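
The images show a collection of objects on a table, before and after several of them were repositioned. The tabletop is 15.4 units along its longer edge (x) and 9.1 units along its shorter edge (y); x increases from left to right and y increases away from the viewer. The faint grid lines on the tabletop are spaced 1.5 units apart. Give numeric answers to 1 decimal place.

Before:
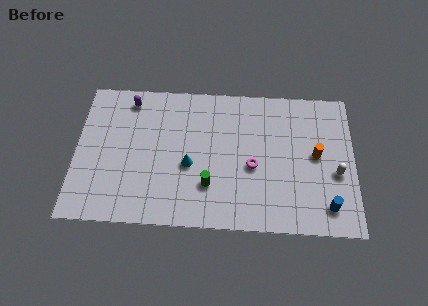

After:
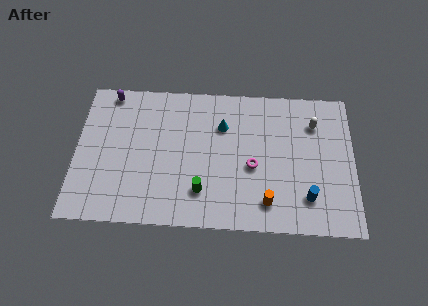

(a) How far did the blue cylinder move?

1.2

From (13.9, 1.6) to (12.8, 2.1), the blue cylinder covered √(1.1² + 0.5²) ≈ 1.2 units.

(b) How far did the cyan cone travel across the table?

3.2

From (6.3, 3.8) to (8.1, 6.4), the cyan cone covered √(1.8² + 2.6²) ≈ 3.2 units.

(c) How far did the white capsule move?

3.3

From (14.4, 3.7) to (13.2, 6.8), the white capsule covered √(1.2² + 3.1²) ≈ 3.3 units.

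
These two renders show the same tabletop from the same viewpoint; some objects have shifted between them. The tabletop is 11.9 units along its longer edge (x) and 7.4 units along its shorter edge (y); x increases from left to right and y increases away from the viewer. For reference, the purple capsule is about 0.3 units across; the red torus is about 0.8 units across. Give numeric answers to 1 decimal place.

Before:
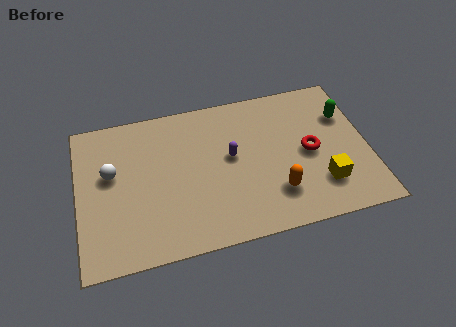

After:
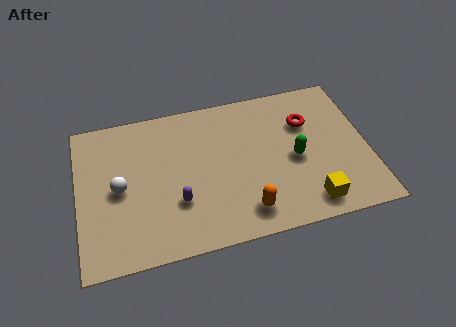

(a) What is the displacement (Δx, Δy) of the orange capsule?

(-1.3, -0.6)

The orange capsule was at about (8.0, 1.9) and moved to about (6.7, 1.3).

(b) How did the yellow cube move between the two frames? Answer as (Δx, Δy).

(-0.6, -0.8)

The yellow cube was at about (9.9, 1.9) and moved to about (9.3, 1.1).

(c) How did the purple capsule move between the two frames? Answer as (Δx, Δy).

(-2.3, -1.7)

The purple capsule started near (6.3, 4.1) and ended near (4.0, 2.4).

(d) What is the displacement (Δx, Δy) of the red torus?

(0.0, 1.5)

From the two frames, the red torus sits at roughly (9.5, 3.6) before and (9.5, 5.1) after.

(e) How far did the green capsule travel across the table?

2.8

The green capsule was near (11.1, 5.1) before and (8.9, 3.4) after, so it travelled √(2.2² + 1.7²) ≈ 2.8 units.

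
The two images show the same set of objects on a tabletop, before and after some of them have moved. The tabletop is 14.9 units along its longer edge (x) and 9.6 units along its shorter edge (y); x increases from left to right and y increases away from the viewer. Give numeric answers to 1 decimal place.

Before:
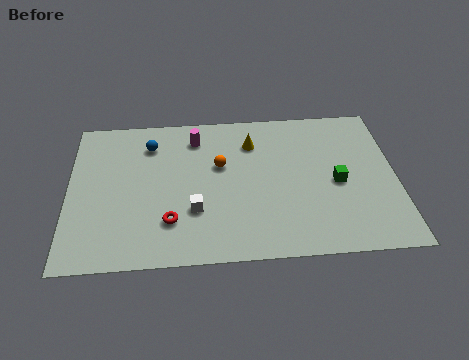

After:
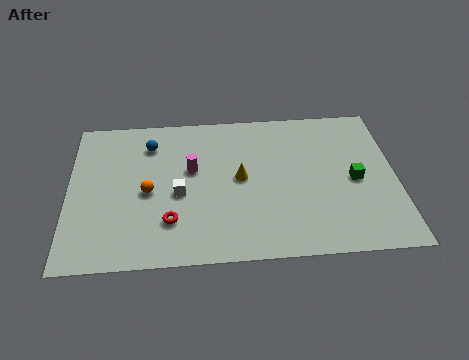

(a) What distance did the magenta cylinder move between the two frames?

2.1

The magenta cylinder was near (5.8, 7.8) before and (5.6, 5.7) after, so it travelled √(0.2² + 2.1²) ≈ 2.1 units.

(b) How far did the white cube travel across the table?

1.3

From (5.7, 3.1) to (5.0, 4.2), the white cube covered √(0.7² + 1.1²) ≈ 1.3 units.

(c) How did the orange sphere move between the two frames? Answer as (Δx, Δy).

(-3.3, -1.5)

From the two frames, the orange sphere sits at roughly (6.9, 5.9) before and (3.6, 4.4) after.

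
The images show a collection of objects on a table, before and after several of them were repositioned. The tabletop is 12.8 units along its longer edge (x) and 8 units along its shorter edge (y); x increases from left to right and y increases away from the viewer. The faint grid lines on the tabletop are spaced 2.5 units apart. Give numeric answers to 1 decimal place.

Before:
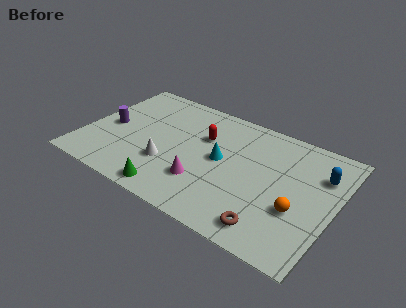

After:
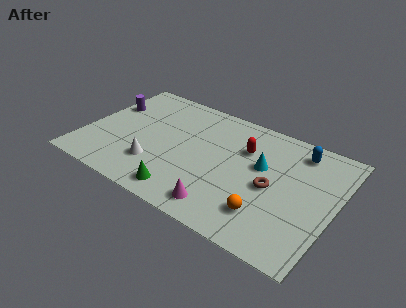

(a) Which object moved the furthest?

the brown torus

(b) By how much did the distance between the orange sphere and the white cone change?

-0.8

They were about 6.6 units apart before and 5.8 after — 0.8 units closer together.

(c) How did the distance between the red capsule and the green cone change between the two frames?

+0.5

The distance was about 4.5 in the first image and 5.0 in the second, so they moved 0.5 units further apart.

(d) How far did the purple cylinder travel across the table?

1.6

The purple cylinder moved from about (1.2, 3.8) to (0.8, 5.3), a distance of √(0.4² + 1.5²) ≈ 1.6.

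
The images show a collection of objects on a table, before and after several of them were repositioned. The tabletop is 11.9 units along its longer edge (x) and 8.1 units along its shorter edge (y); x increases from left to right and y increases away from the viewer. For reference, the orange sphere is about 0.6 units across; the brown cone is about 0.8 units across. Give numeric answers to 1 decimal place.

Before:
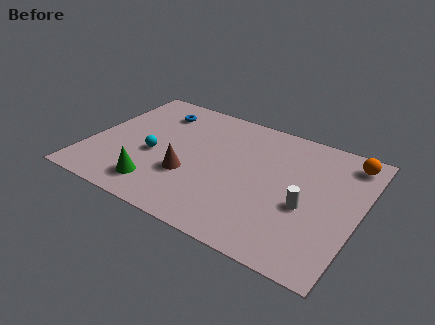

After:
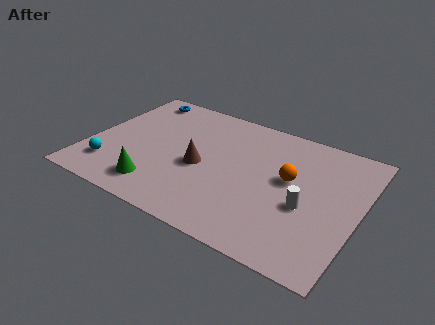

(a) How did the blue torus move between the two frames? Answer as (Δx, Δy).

(-1.0, 0.7)

From the two frames, the blue torus sits at roughly (2.5, 6.4) before and (1.5, 7.1) after.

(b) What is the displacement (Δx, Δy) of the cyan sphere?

(-1.7, -1.6)

The cyan sphere started near (2.9, 3.4) and ended near (1.2, 1.8).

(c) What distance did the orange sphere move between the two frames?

3.3

From (11.1, 6.9) to (8.8, 4.6), the orange sphere covered √(2.3² + 2.3²) ≈ 3.3 units.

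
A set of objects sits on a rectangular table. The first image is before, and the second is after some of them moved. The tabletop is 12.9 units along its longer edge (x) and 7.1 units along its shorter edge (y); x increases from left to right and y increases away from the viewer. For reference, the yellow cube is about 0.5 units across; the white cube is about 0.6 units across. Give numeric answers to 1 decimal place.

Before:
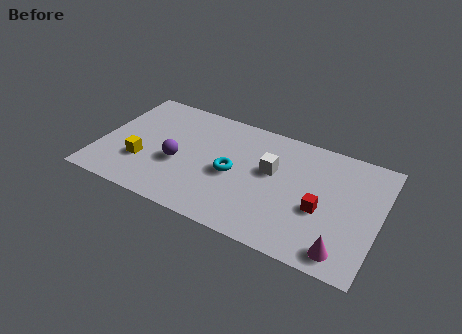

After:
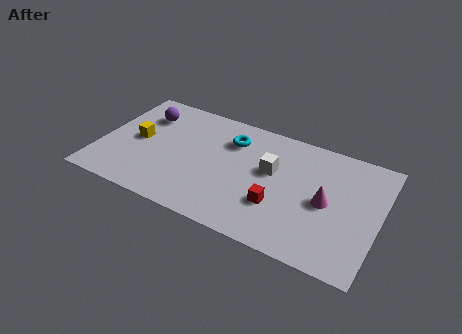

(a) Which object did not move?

the white cube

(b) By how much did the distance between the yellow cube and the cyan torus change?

+0.3

The distance was about 4.2 in the first image and 4.5 in the second, so they moved 0.3 units further apart.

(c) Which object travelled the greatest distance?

the purple sphere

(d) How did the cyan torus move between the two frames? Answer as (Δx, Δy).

(-0.3, 2.0)

From the two frames, the cyan torus sits at roughly (6.2, 3.3) before and (5.9, 5.3) after.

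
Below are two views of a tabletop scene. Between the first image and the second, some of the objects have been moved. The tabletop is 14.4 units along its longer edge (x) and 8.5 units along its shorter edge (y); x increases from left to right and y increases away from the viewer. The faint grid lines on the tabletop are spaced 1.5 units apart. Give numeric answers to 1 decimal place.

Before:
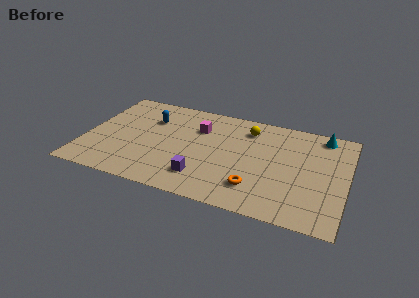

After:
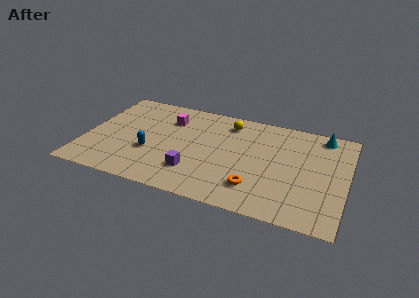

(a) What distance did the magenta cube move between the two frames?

1.7

From (6.1, 6.0) to (4.4, 6.3), the magenta cube covered √(1.7² + 0.3²) ≈ 1.7 units.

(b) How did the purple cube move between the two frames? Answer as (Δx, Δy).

(-0.5, 0.3)

From the two frames, the purple cube sits at roughly (6.7, 1.9) before and (6.2, 2.2) after.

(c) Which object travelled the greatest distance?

the blue capsule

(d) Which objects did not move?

the orange torus and the cyan cone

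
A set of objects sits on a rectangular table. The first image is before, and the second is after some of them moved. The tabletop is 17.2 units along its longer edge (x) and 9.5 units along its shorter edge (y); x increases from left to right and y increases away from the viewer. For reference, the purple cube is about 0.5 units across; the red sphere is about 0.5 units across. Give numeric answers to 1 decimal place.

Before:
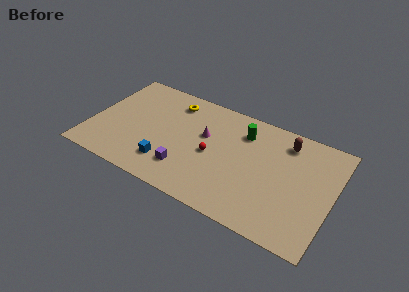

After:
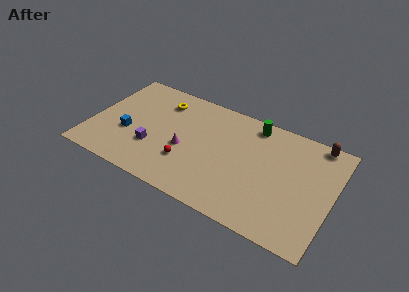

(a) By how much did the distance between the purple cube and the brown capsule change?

+3.9

The distance was about 8.5 in the first image and 12.4 in the second, so they moved 3.9 units further apart.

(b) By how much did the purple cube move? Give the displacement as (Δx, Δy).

(-2.5, 0.8)

The purple cube was at about (7.1, 2.3) and moved to about (4.6, 3.1).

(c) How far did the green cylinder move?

1.2

The green cylinder moved from about (10.6, 7.3) to (11.2, 8.3), a distance of √(0.6² + 1.0²) ≈ 1.2.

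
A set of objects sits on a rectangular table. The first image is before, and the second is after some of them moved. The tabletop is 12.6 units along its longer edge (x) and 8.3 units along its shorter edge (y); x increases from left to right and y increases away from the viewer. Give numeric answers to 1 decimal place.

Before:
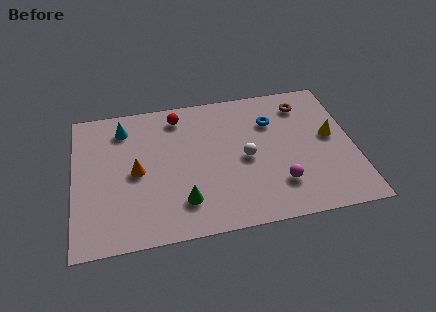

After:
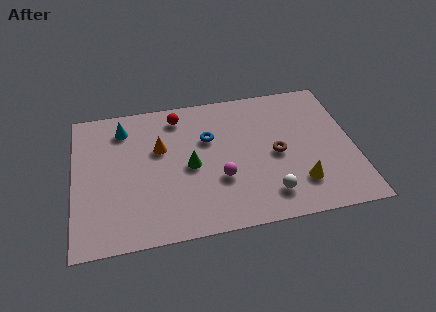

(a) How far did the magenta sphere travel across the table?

2.7

From (9.1, 2.1) to (6.5, 2.9), the magenta sphere covered √(2.6² + 0.8²) ≈ 2.7 units.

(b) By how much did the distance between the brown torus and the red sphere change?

-0.4

They were about 5.7 units apart before and 5.3 after — 0.4 units closer together.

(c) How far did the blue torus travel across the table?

2.9

The blue torus moved from about (9.0, 5.9) to (6.1, 5.4), a distance of √(2.9² + 0.5²) ≈ 2.9.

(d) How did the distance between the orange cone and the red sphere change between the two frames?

-1.6

They were about 3.6 units apart before and 2.0 after — 1.6 units closer together.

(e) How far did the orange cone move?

1.6

The orange cone was near (2.8, 4.0) before and (3.9, 5.2) after, so it travelled √(1.1² + 1.2²) ≈ 1.6 units.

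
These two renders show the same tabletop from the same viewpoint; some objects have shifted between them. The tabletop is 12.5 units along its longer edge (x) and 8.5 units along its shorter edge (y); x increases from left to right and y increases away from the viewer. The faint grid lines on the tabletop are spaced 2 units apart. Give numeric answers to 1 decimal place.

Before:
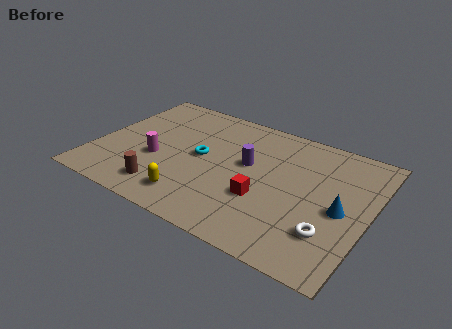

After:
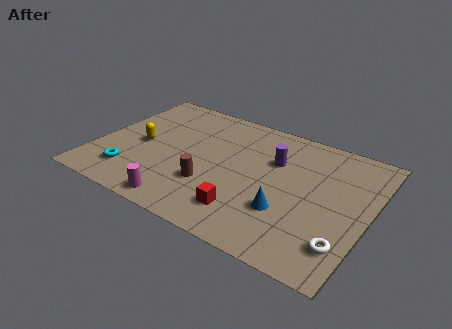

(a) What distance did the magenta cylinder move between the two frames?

2.9

The magenta cylinder was near (2.9, 3.3) before and (4.5, 0.9) after, so it travelled √(1.6² + 2.4²) ≈ 2.9 units.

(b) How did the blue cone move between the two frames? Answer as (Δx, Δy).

(-2.3, -1.2)

From the two frames, the blue cone sits at roughly (11.3, 3.9) before and (9.0, 2.7) after.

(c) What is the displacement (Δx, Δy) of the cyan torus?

(-2.9, -2.6)

The cyan torus started near (4.8, 4.4) and ended near (1.9, 1.8).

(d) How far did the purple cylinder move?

1.4

The purple cylinder moved from about (6.9, 4.9) to (8.0, 5.7), a distance of √(1.1² + 0.8²) ≈ 1.4.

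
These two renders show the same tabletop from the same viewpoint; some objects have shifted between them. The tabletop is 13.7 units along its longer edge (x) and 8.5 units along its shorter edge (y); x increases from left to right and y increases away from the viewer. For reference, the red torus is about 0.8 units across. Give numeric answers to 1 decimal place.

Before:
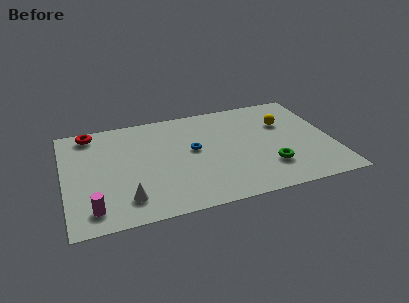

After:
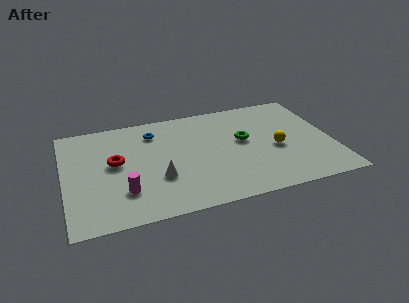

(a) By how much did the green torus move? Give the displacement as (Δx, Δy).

(-1.1, 2.5)

From the two frames, the green torus sits at roughly (10.3, 2.3) before and (9.2, 4.8) after.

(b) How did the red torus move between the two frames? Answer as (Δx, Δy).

(1.1, -2.8)

The red torus was at about (1.5, 7.5) and moved to about (2.6, 4.7).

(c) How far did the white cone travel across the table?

2.1

From (3.0, 1.7) to (4.7, 2.9), the white cone covered √(1.7² + 1.2²) ≈ 2.1 units.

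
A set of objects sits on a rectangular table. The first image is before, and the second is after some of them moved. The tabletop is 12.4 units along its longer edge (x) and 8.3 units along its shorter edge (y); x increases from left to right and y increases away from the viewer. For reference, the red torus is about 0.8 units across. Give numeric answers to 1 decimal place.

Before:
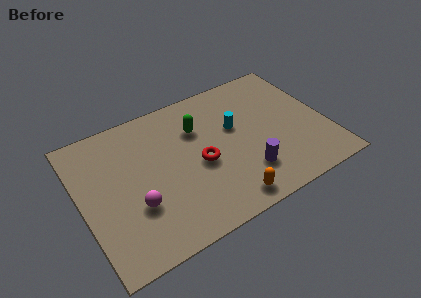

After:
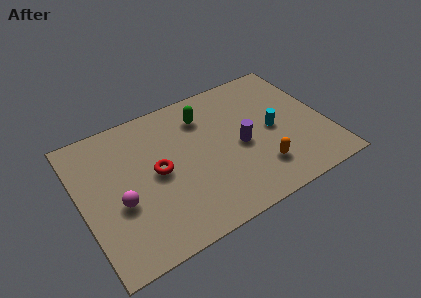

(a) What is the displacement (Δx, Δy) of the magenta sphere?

(-0.7, 0.5)

The magenta sphere was at about (2.5, 2.8) and moved to about (1.8, 3.3).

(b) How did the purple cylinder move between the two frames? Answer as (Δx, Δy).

(0.0, 1.7)

The purple cylinder was at about (8.0, 2.1) and moved to about (8.0, 3.8).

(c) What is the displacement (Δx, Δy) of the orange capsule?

(1.9, 1.0)

The orange capsule started near (6.8, 1.0) and ended near (8.7, 2.0).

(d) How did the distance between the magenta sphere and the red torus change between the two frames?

-1.3

They were about 3.5 units apart before and 2.2 after — 1.3 units closer together.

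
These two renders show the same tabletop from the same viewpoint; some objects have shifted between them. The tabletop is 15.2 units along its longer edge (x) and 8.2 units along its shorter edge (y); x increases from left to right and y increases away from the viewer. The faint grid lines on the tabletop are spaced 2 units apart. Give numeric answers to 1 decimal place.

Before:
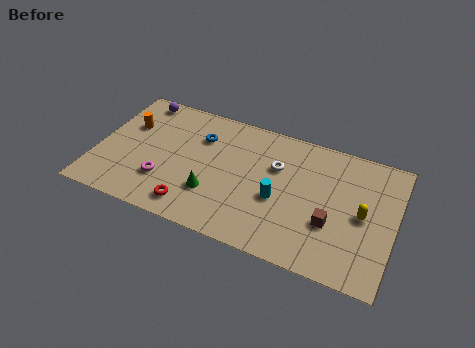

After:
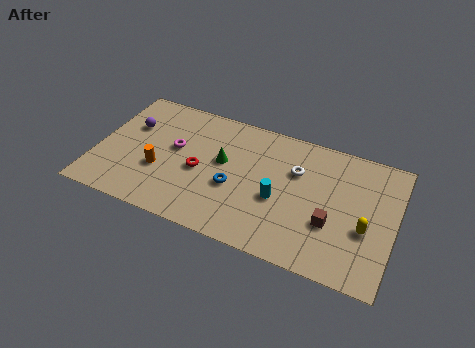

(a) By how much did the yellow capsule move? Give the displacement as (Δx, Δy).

(0.2, -0.8)

The yellow capsule was at about (13.6, 4.0) and moved to about (13.8, 3.2).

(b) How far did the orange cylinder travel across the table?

3.1

From (1.4, 5.4) to (3.3, 3.0), the orange cylinder covered √(1.9² + 2.4²) ≈ 3.1 units.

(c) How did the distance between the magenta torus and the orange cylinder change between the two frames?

-1.9

Before: roughly 3.7 units apart; after: 1.8. That's 1.9 units closer together.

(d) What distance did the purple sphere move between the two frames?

1.9

The purple sphere was near (1.7, 7.3) before and (1.5, 5.4) after, so it travelled √(0.2² + 1.9²) ≈ 1.9 units.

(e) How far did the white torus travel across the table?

1.0

The white torus was near (9.1, 5.4) before and (10.1, 5.5) after, so it travelled √(1.0² + 0.1²) ≈ 1.0 units.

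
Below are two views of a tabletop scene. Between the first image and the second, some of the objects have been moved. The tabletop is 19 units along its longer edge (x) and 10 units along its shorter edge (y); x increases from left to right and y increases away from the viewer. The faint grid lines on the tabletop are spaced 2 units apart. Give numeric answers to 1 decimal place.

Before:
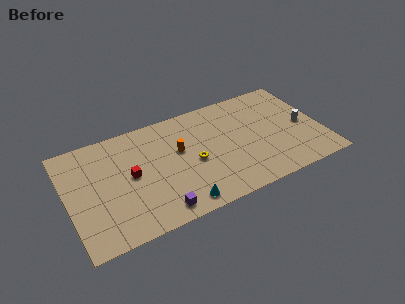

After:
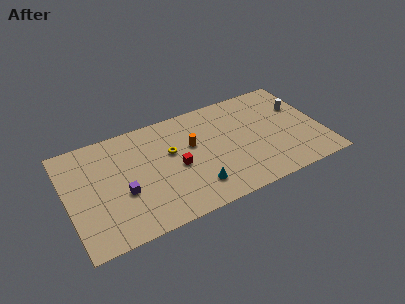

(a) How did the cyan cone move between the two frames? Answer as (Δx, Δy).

(1.3, 1.0)

The cyan cone was at about (7.9, 1.2) and moved to about (9.2, 2.2).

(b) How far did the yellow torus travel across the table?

2.2

The yellow torus was near (9.3, 4.5) before and (7.8, 6.1) after, so it travelled √(1.5² + 1.6²) ≈ 2.2 units.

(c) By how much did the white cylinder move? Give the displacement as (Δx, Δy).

(0.0, 1.9)

The white cylinder started near (17.7, 4.7) and ended near (17.7, 6.6).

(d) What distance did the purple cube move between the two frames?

3.5

From (6.3, 1.3) to (4.0, 3.9), the purple cube covered √(2.3² + 2.6²) ≈ 3.5 units.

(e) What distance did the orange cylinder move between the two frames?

1.0

The orange cylinder moved from about (8.4, 6.0) to (9.4, 6.1), a distance of √(1.0² + 0.1²) ≈ 1.0.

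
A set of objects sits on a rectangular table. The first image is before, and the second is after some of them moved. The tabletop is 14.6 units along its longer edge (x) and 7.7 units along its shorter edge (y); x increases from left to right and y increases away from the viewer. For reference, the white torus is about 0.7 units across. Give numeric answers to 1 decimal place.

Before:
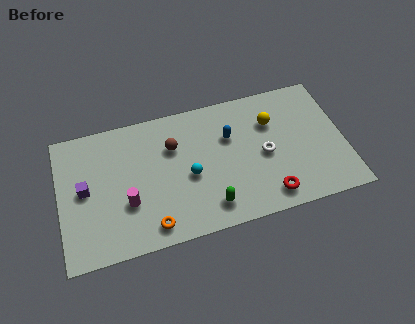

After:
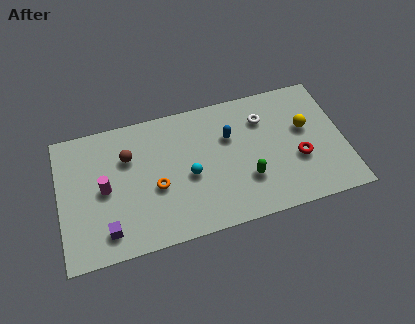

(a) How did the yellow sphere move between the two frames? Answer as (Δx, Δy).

(1.7, -0.8)

The yellow sphere started near (11.0, 5.4) and ended near (12.7, 4.6).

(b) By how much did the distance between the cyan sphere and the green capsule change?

+0.9

Before: roughly 2.2 units apart; after: 3.1. That's 0.9 units further apart.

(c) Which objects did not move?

the cyan sphere and the blue capsule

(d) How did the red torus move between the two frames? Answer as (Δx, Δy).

(1.7, 1.7)

The red torus started near (10.5, 1.2) and ended near (12.2, 2.9).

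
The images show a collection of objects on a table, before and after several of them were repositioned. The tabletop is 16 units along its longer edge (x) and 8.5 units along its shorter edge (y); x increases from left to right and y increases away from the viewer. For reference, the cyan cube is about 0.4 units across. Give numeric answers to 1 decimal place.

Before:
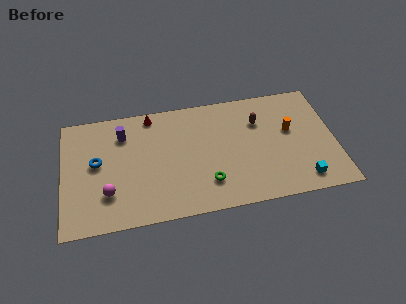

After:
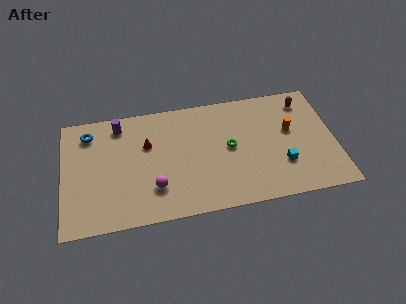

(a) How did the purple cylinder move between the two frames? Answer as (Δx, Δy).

(-0.2, 0.7)

The purple cylinder was at about (3.6, 6.5) and moved to about (3.4, 7.2).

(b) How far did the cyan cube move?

1.7

The cyan cube moved from about (13.9, 1.3) to (12.8, 2.6), a distance of √(1.1² + 1.3²) ≈ 1.7.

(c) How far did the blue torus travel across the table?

2.2

From (2.0, 4.7) to (1.6, 6.9), the blue torus covered √(0.4² + 2.2²) ≈ 2.2 units.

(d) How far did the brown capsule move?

3.0

The brown capsule moved from about (11.6, 6.0) to (14.4, 7.0), a distance of √(2.8² + 1.0²) ≈ 3.0.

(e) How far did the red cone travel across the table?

2.1

From (5.3, 7.6) to (5.0, 5.5), the red cone covered √(0.3² + 2.1²) ≈ 2.1 units.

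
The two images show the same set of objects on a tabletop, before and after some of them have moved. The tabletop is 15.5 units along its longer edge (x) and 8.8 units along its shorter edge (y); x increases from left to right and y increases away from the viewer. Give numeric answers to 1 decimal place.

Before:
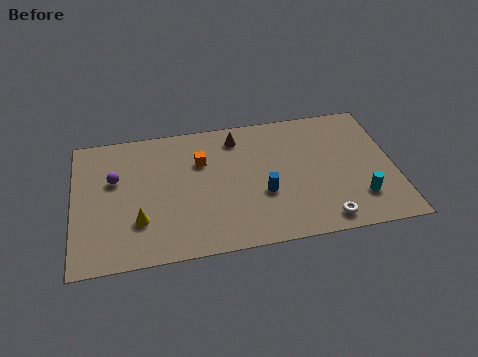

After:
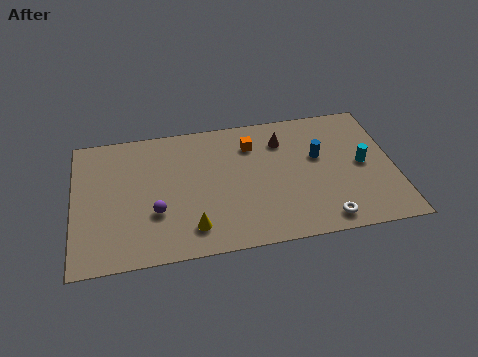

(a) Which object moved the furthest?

the blue cylinder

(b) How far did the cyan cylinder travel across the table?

2.2

The cyan cylinder was near (13.7, 2.2) before and (14.0, 4.4) after, so it travelled √(0.3² + 2.2²) ≈ 2.2 units.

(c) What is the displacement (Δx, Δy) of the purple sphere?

(1.9, -2.5)

The purple sphere was at about (2.0, 5.5) and moved to about (3.9, 3.0).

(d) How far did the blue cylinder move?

3.4

From (9.1, 3.3) to (11.9, 5.3), the blue cylinder covered √(2.8² + 2.0²) ≈ 3.4 units.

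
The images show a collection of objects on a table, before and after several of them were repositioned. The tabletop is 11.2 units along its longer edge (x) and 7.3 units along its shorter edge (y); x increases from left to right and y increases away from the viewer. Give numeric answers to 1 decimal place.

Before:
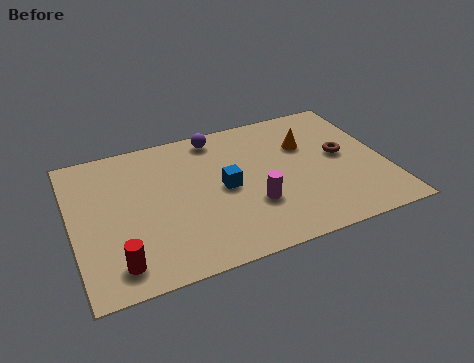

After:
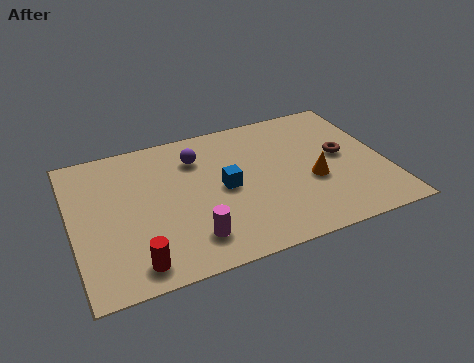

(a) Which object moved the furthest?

the magenta cylinder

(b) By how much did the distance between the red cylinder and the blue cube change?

-0.4

Before: roughly 4.7 units apart; after: 4.3. That's 0.4 units closer together.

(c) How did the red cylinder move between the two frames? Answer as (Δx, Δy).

(0.6, -0.2)

The red cylinder was at about (1.4, 1.2) and moved to about (2.0, 1.0).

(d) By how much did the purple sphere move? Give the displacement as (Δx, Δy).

(-0.8, -0.9)

From the two frames, the purple sphere sits at roughly (5.4, 6.4) before and (4.6, 5.5) after.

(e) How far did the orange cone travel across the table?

2.0

The orange cone moved from about (8.5, 4.9) to (8.5, 2.9), a distance of √(0.0² + 2.0²) ≈ 2.0.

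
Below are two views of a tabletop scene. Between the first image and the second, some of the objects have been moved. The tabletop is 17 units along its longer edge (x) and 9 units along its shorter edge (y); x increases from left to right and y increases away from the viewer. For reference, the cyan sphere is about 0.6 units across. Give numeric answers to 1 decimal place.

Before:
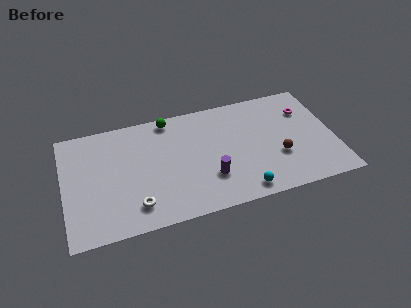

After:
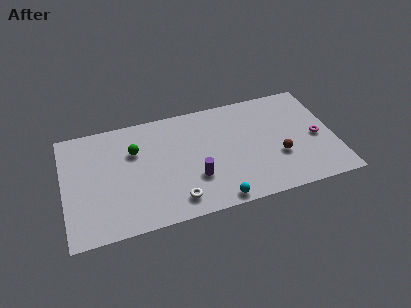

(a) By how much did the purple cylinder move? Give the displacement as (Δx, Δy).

(-0.9, 0.2)

From the two frames, the purple cylinder sits at roughly (9.0, 2.7) before and (8.1, 2.9) after.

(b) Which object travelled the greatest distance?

the green sphere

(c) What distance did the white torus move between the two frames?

2.5

The white torus was near (4.3, 1.8) before and (6.8, 1.5) after, so it travelled √(2.5² + 0.3²) ≈ 2.5 units.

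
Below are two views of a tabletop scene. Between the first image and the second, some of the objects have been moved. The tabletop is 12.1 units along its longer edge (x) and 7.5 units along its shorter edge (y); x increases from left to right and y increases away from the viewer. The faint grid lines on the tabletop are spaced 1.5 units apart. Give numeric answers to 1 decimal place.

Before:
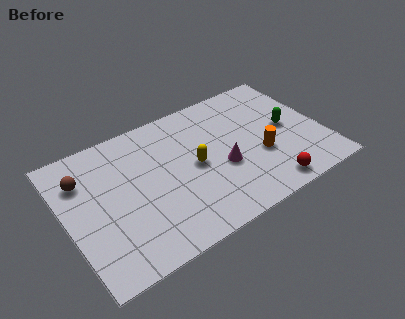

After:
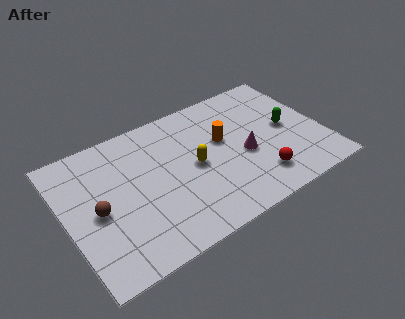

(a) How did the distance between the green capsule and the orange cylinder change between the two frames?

+1.3

The distance was about 1.8 in the first image and 3.1 in the second, so they moved 1.3 units further apart.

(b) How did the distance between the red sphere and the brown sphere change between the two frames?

-1.7

The distance was about 9.2 in the first image and 7.5 in the second, so they moved 1.7 units closer together.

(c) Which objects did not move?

the green capsule and the yellow capsule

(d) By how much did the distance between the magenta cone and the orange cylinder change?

-0.3

Before: roughly 1.8 units apart; after: 1.5. That's 0.3 units closer together.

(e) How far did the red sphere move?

0.8

From (9.0, 0.9) to (8.7, 1.6), the red sphere covered √(0.3² + 0.7²) ≈ 0.8 units.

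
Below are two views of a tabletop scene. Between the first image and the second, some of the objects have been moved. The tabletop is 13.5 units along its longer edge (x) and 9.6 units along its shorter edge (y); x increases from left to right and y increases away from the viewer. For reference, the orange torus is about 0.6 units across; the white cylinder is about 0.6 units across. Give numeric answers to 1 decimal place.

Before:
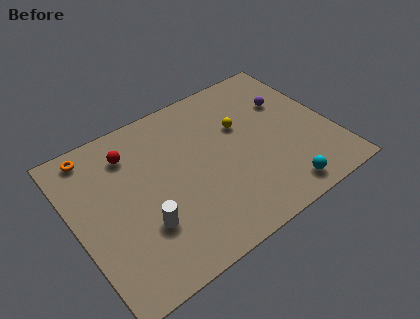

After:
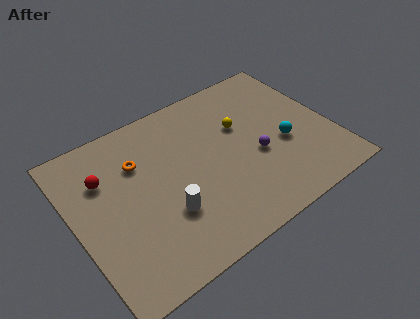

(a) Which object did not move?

the yellow sphere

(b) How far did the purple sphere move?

3.3

The purple sphere moved from about (11.6, 6.4) to (9.4, 3.9), a distance of √(2.2² + 2.5²) ≈ 3.3.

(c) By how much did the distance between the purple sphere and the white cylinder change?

-4.0

They were about 9.1 units apart before and 5.1 after — 4.0 units closer together.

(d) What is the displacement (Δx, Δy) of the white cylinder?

(1.2, 0.1)

The white cylinder was at about (3.2, 3.0) and moved to about (4.4, 3.1).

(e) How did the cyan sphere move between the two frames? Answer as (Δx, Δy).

(0.8, 2.7)

The cyan sphere started near (10.1, 1.2) and ended near (10.9, 3.9).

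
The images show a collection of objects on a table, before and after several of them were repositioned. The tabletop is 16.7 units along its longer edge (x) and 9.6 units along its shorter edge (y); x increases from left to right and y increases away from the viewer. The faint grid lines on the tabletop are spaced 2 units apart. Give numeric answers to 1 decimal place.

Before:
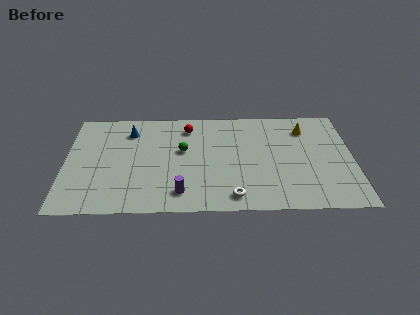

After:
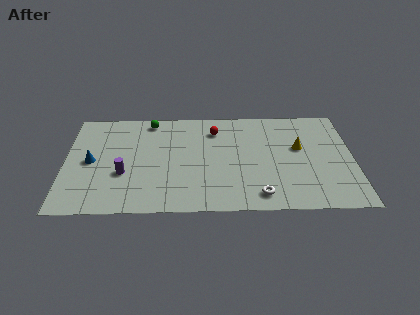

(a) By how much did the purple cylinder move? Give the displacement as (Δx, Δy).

(-3.3, 1.8)

From the two frames, the purple cylinder sits at roughly (6.7, 1.7) before and (3.4, 3.5) after.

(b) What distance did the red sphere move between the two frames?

1.6

From (7.1, 7.8) to (8.7, 7.5), the red sphere covered √(1.6² + 0.3²) ≈ 1.6 units.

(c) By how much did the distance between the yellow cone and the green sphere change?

+1.7

The distance was about 7.4 in the first image and 9.1 in the second, so they moved 1.7 units further apart.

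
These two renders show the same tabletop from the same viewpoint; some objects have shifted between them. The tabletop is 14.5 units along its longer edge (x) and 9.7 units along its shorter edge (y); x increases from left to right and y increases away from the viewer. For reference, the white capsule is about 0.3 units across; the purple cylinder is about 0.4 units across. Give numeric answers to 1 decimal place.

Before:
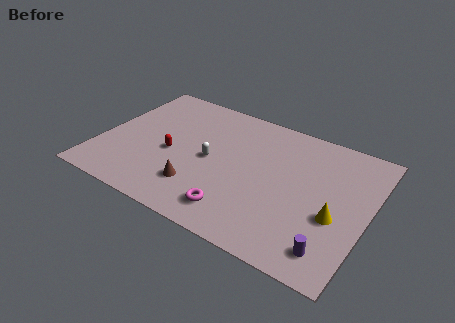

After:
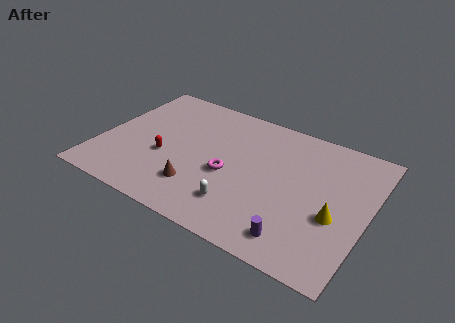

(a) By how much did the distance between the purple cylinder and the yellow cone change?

+0.7

The distance was about 2.2 in the first image and 2.9 in the second, so they moved 0.7 units further apart.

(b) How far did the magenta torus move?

2.5

The magenta torus was near (7.9, 1.7) before and (7.1, 4.1) after, so it travelled √(0.8² + 2.4²) ≈ 2.5 units.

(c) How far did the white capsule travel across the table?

3.2

The white capsule was near (6.0, 4.7) before and (8.0, 2.2) after, so it travelled √(2.0² + 2.5²) ≈ 3.2 units.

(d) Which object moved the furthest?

the white capsule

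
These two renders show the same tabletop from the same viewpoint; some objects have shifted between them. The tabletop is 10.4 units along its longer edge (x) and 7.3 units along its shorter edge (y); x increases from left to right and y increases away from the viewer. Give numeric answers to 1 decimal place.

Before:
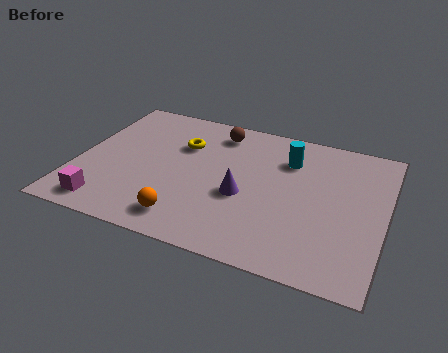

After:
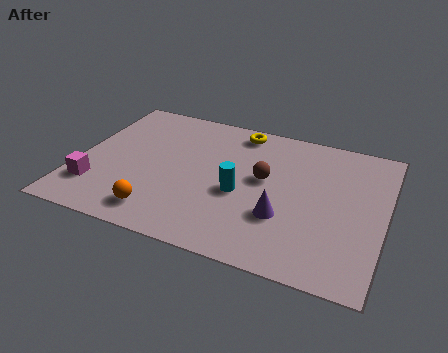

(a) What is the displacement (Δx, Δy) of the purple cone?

(1.4, -0.6)

The purple cone was at about (5.7, 3.0) and moved to about (7.1, 2.4).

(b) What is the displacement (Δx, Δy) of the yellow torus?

(1.8, 1.4)

The yellow torus was at about (3.4, 5.0) and moved to about (5.2, 6.4).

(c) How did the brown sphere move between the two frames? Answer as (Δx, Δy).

(1.8, -2.0)

The brown sphere was at about (4.5, 6.1) and moved to about (6.3, 4.1).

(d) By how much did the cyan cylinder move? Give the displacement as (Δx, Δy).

(-1.4, -2.3)

From the two frames, the cyan cylinder sits at roughly (7.0, 5.4) before and (5.6, 3.1) after.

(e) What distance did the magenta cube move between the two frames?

0.9

The magenta cube moved from about (1.3, 1.0) to (0.8, 1.8), a distance of √(0.5² + 0.8²) ≈ 0.9.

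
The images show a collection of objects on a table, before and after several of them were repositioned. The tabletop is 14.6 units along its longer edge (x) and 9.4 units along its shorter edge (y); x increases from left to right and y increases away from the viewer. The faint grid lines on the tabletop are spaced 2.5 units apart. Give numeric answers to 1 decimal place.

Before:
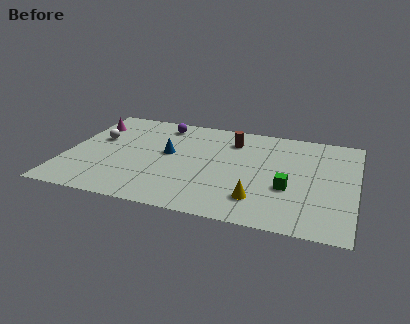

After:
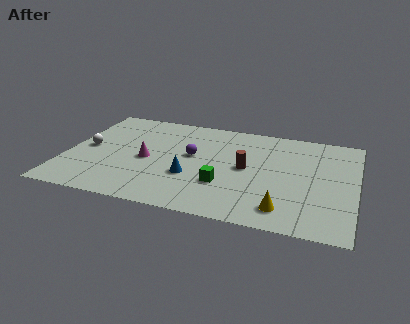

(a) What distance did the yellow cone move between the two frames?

1.4

The yellow cone moved from about (9.9, 2.1) to (11.2, 1.6), a distance of √(1.3² + 0.5²) ≈ 1.4.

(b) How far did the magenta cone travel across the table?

4.3

The magenta cone was near (0.9, 7.1) before and (4.1, 4.3) after, so it travelled √(3.2² + 2.8²) ≈ 4.3 units.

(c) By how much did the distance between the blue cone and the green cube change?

-4.7

The distance was about 6.4 in the first image and 1.7 in the second, so they moved 4.7 units closer together.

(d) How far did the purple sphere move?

3.2

The purple sphere was near (4.5, 8.0) before and (6.3, 5.3) after, so it travelled √(1.8² + 2.7²) ≈ 3.2 units.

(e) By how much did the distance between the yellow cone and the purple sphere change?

-1.9

Before: roughly 8.0 units apart; after: 6.1. That's 1.9 units closer together.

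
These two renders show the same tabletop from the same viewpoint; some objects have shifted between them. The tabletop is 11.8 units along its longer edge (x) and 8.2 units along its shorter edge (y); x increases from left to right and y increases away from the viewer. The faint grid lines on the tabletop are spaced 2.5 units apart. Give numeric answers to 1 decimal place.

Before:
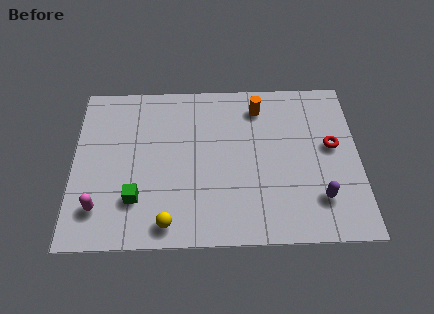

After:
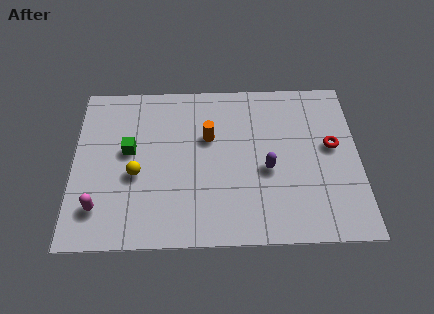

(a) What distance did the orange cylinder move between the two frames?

2.6

From (7.7, 6.7) to (5.6, 5.2), the orange cylinder covered √(2.1² + 1.5²) ≈ 2.6 units.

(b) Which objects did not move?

the red torus and the magenta capsule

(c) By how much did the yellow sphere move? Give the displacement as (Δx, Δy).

(-1.3, 2.4)

From the two frames, the yellow sphere sits at roughly (3.9, 1.0) before and (2.6, 3.4) after.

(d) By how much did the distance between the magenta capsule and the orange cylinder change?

-2.6

They were about 8.2 units apart before and 5.6 after — 2.6 units closer together.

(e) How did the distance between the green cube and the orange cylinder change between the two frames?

-3.4

They were about 6.8 units apart before and 3.4 after — 3.4 units closer together.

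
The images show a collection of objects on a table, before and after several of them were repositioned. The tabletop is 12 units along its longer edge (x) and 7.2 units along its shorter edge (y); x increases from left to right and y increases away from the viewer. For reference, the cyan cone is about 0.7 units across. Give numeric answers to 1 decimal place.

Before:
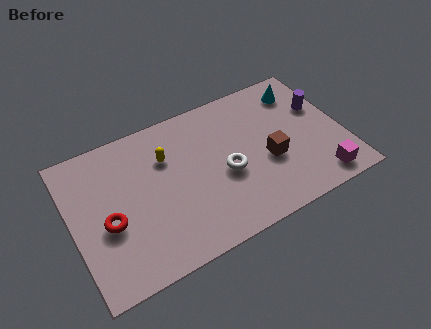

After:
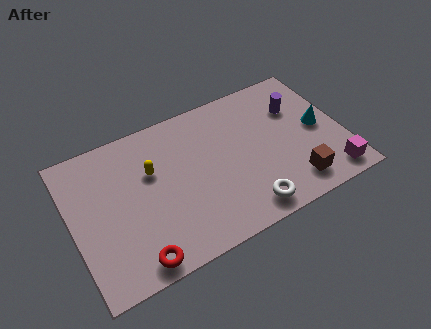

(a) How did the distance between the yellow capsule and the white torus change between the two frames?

+2.1

Before: roughly 3.1 units apart; after: 5.2. That's 2.1 units further apart.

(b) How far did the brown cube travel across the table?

1.8

The brown cube was near (8.6, 2.9) before and (9.5, 1.3) after, so it travelled √(0.9² + 1.6²) ≈ 1.8 units.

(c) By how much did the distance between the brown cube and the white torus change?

+0.3

The distance was about 1.9 in the first image and 2.2 in the second, so they moved 0.3 units further apart.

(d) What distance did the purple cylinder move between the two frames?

1.1

From (11.2, 4.6) to (10.2, 5.0), the purple cylinder covered √(1.0² + 0.4²) ≈ 1.1 units.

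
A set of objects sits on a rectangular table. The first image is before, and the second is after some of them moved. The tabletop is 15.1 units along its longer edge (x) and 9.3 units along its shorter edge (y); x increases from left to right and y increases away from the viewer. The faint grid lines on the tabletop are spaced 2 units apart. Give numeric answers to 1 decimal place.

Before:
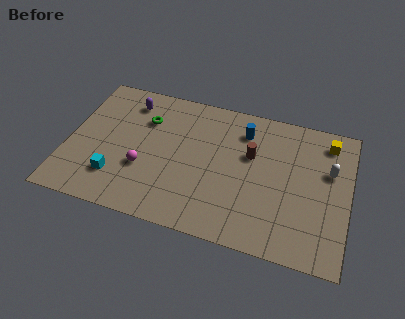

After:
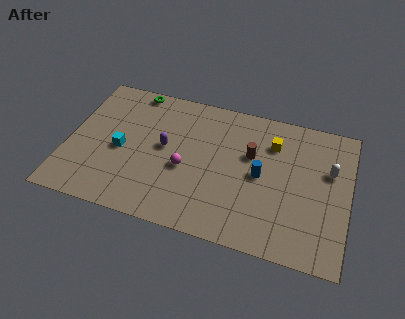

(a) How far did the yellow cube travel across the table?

3.0

From (13.8, 7.8) to (10.9, 6.9), the yellow cube covered √(2.9² + 0.9²) ≈ 3.0 units.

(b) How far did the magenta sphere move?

2.3

The magenta sphere moved from about (4.2, 3.3) to (6.4, 3.9), a distance of √(2.2² + 0.6²) ≈ 2.3.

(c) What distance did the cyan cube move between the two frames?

1.9

The cyan cube was near (2.8, 2.3) before and (2.9, 4.2) after, so it travelled √(0.1² + 1.9²) ≈ 1.9 units.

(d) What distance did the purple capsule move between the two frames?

3.4

The purple capsule moved from about (3.0, 7.6) to (5.2, 5.0), a distance of √(2.2² + 2.6²) ≈ 3.4.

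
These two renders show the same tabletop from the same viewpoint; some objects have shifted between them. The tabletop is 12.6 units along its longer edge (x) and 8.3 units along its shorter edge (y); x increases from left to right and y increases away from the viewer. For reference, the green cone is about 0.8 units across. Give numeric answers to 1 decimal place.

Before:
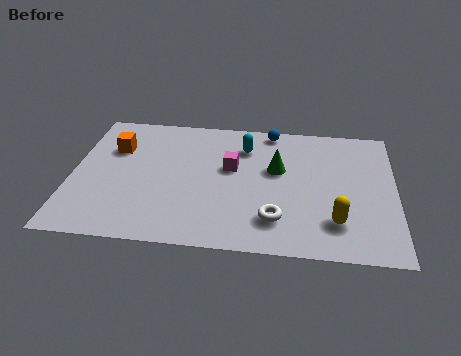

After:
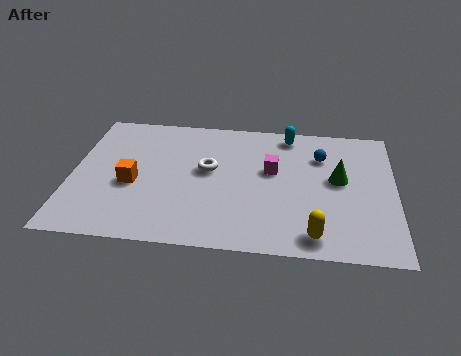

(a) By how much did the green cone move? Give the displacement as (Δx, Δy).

(2.4, -0.4)

The green cone started near (8.0, 5.0) and ended near (10.4, 4.6).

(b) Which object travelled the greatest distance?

the white torus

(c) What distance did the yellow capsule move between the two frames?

1.2

From (10.3, 2.0) to (9.5, 1.1), the yellow capsule covered √(0.8² + 0.9²) ≈ 1.2 units.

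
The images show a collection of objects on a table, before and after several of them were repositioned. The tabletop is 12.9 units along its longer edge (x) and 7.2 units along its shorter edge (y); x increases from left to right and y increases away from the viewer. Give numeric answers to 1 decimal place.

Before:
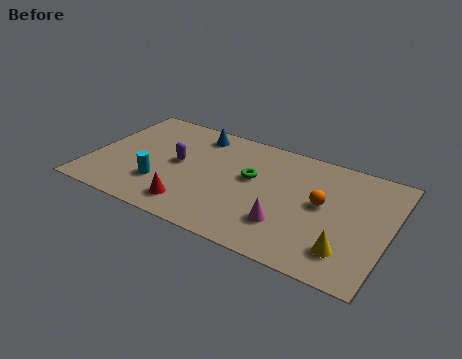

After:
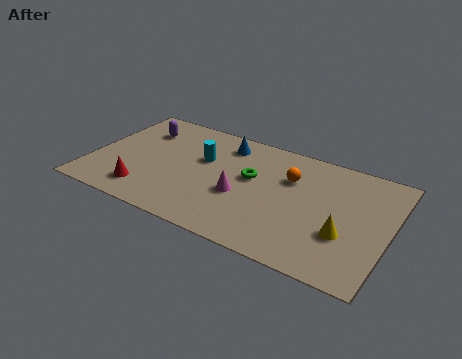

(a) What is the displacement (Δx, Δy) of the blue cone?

(1.3, -0.2)

From the two frames, the blue cone sits at roughly (4.2, 6.1) before and (5.5, 5.9) after.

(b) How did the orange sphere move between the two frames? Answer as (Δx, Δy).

(-1.5, 1.0)

From the two frames, the orange sphere sits at roughly (10.0, 3.9) before and (8.5, 4.9) after.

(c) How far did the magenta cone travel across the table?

2.3

From (8.7, 2.0) to (6.6, 2.9), the magenta cone covered √(2.1² + 0.9²) ≈ 2.3 units.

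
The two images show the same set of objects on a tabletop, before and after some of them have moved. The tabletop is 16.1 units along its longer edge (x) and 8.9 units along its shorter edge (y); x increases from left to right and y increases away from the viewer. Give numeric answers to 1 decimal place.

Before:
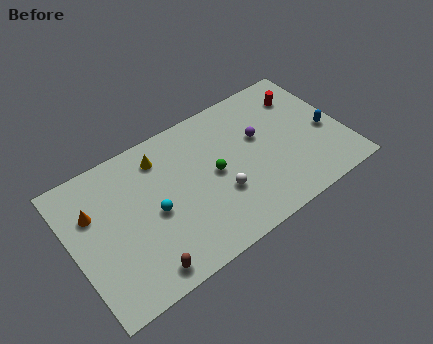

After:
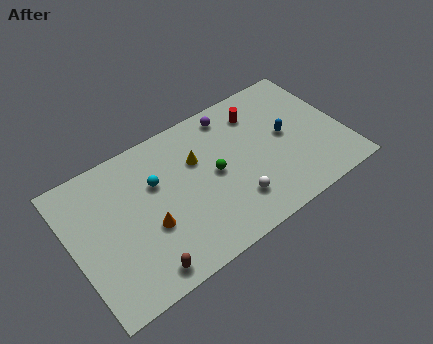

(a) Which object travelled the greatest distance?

the orange cone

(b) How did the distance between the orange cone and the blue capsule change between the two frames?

-5.3

They were about 13.9 units apart before and 8.6 after — 5.3 units closer together.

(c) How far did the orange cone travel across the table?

3.9

The orange cone was near (1.4, 6.0) before and (4.3, 3.4) after, so it travelled √(2.9² + 2.6²) ≈ 3.9 units.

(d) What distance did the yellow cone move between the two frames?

2.4

The yellow cone was near (5.6, 7.2) before and (7.6, 5.9) after, so it travelled √(2.0² + 1.3²) ≈ 2.4 units.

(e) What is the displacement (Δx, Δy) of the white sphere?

(0.7, -0.9)

The white sphere started near (8.5, 3.1) and ended near (9.2, 2.2).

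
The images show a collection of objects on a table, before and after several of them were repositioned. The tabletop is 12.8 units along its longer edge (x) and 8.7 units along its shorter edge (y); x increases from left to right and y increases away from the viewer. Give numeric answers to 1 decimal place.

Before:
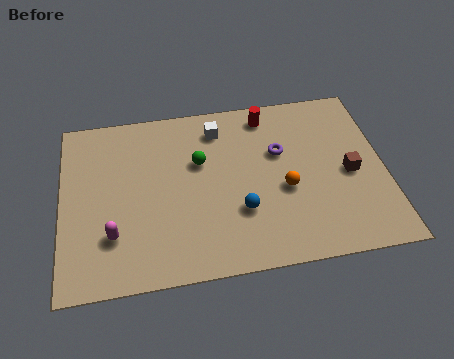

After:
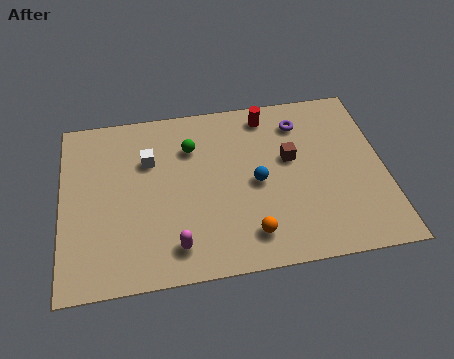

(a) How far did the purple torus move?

1.7

The purple torus was near (8.7, 5.5) before and (9.6, 6.9) after, so it travelled √(0.9² + 1.4²) ≈ 1.7 units.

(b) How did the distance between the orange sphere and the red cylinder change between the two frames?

+2.1

Before: roughly 3.9 units apart; after: 6.0. That's 2.1 units further apart.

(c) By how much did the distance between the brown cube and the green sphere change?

-2.0

They were about 6.1 units apart before and 4.1 after — 2.0 units closer together.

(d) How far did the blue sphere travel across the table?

1.5

The blue sphere was near (7.0, 2.8) before and (7.7, 4.1) after, so it travelled √(0.7² + 1.3²) ≈ 1.5 units.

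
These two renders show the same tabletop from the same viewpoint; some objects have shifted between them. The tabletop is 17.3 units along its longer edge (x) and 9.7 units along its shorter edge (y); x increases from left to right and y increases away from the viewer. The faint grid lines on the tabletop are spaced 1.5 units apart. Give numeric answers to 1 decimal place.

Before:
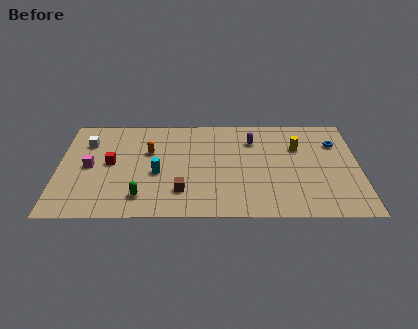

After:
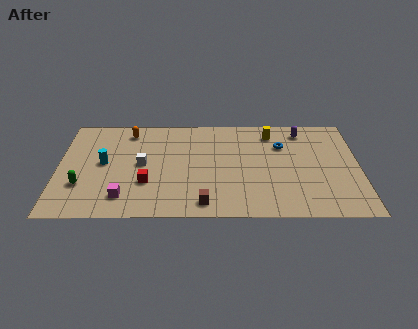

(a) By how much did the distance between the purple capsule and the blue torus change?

-3.0

They were about 4.8 units apart before and 1.8 after — 3.0 units closer together.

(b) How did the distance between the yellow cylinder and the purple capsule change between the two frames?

-0.9

Before: roughly 2.7 units apart; after: 1.8. That's 0.9 units closer together.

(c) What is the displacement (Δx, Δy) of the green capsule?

(-3.4, 1.1)

The green capsule started near (4.8, 1.9) and ended near (1.4, 3.0).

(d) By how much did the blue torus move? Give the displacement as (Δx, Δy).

(-3.1, -0.2)

From the two frames, the blue torus sits at roughly (16.0, 7.0) before and (12.9, 6.8) after.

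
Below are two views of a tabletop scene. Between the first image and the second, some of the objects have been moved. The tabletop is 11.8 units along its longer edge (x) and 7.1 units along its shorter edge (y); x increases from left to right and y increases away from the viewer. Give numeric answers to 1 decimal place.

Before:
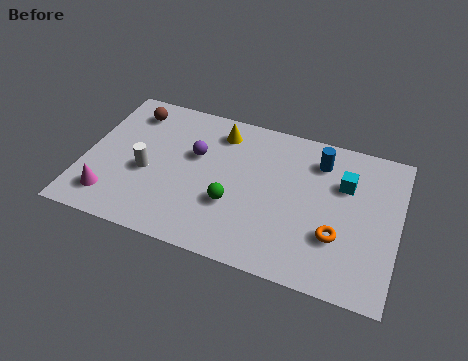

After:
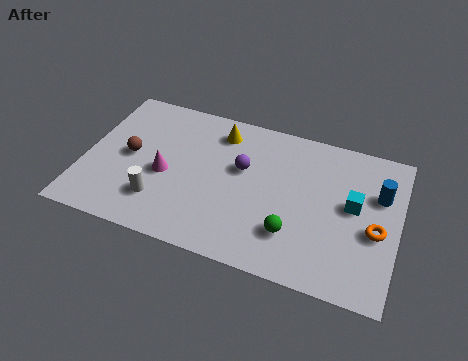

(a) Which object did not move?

the yellow cone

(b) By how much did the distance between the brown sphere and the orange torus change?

+0.5

Before: roughly 8.8 units apart; after: 9.3. That's 0.5 units further apart.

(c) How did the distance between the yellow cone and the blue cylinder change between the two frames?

+2.4

Before: roughly 3.8 units apart; after: 6.2. That's 2.4 units further apart.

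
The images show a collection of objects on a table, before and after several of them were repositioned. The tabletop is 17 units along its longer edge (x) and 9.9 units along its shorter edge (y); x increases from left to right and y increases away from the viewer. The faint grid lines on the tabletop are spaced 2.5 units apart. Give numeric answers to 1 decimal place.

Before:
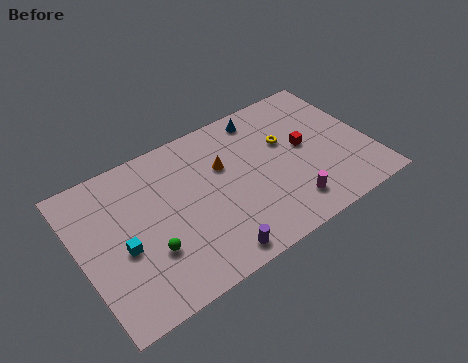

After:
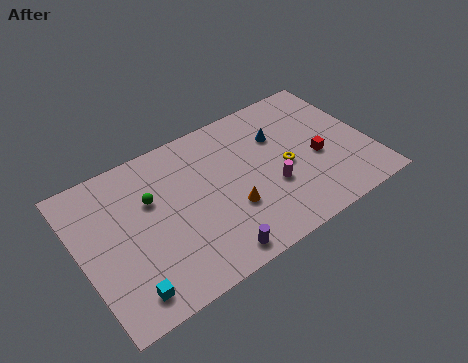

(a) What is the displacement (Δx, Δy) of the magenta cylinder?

(-0.7, 1.7)

The magenta cylinder was at about (11.7, 1.9) and moved to about (11.0, 3.6).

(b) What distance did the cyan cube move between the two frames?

2.7

The cyan cube moved from about (2.3, 4.2) to (2.1, 1.5), a distance of √(0.2² + 2.7²) ≈ 2.7.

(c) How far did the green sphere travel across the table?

3.3

The green sphere was near (3.7, 3.2) before and (4.3, 6.4) after, so it travelled √(0.6² + 3.2²) ≈ 3.3 units.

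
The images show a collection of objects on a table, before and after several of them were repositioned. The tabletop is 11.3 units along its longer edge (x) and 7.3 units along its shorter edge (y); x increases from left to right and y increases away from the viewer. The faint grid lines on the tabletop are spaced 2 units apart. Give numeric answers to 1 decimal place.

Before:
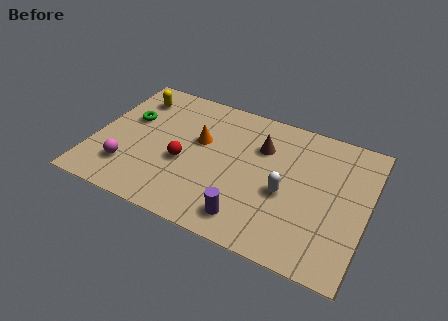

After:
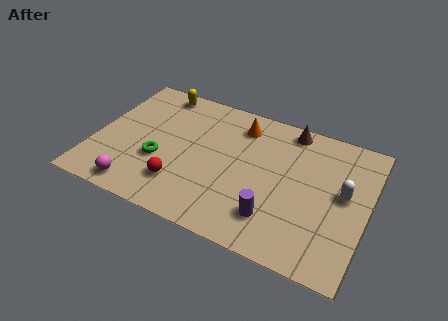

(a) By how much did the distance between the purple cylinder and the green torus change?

-1.3

The distance was about 6.3 in the first image and 5.0 in the second, so they moved 1.3 units closer together.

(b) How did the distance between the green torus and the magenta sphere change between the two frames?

-0.8

The distance was about 2.7 in the first image and 1.9 in the second, so they moved 0.8 units closer together.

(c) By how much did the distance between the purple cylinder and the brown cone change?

+0.9

The distance was about 3.9 in the first image and 4.8 in the second, so they moved 0.9 units further apart.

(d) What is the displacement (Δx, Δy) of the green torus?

(1.5, -1.8)

The green torus started near (1.3, 4.5) and ended near (2.8, 2.7).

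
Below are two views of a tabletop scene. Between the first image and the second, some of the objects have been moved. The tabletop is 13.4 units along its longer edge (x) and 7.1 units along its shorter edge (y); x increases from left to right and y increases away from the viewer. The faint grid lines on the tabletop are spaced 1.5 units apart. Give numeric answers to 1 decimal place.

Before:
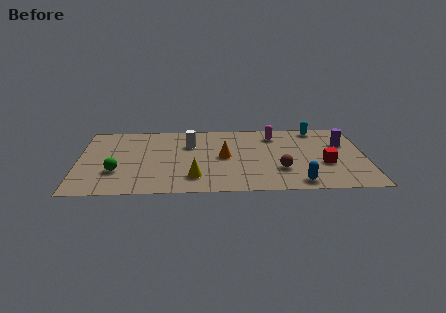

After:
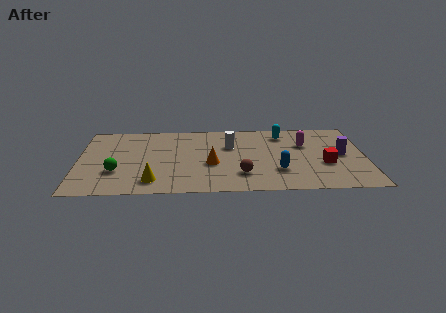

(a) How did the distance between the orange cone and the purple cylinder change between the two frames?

+0.4

They were about 5.7 units apart before and 6.1 after — 0.4 units further apart.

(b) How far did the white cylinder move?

1.9

The white cylinder moved from about (5.2, 4.9) to (7.1, 4.7), a distance of √(1.9² + 0.2²) ≈ 1.9.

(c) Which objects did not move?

the green sphere and the red cube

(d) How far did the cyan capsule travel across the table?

1.7

The cyan capsule moved from about (11.2, 6.3) to (9.6, 5.8), a distance of √(1.6² + 0.5²) ≈ 1.7.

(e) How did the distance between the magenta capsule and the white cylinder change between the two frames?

-0.6

They were about 4.1 units apart before and 3.5 after — 0.6 units closer together.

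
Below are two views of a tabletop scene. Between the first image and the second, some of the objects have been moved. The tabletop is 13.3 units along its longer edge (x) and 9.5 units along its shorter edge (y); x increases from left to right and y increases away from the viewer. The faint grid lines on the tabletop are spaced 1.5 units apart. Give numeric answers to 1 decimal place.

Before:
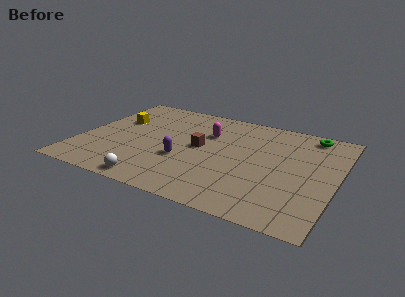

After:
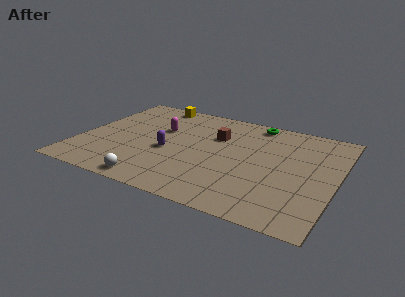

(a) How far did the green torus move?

2.9

The green torus was near (11.6, 8.4) before and (8.7, 8.5) after, so it travelled √(2.9² + 0.1²) ≈ 2.9 units.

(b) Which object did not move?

the white sphere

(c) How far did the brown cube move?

1.6

The brown cube moved from about (6.2, 5.0) to (6.9, 6.4), a distance of √(0.7² + 1.4²) ≈ 1.6.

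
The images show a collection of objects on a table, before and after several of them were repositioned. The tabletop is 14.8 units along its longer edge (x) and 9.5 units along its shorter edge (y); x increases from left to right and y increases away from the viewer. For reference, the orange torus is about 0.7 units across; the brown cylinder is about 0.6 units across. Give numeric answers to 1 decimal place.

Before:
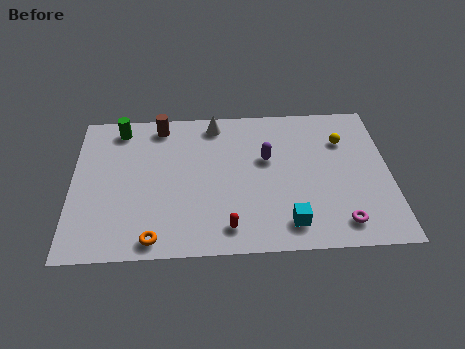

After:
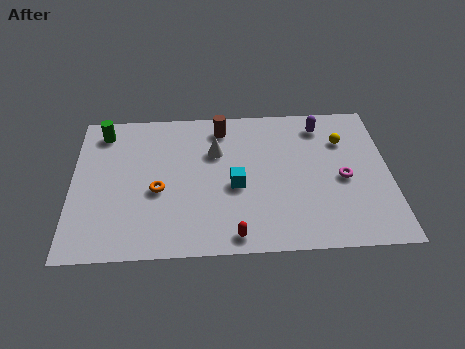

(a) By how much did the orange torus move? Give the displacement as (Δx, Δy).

(0.2, 3.0)

The orange torus was at about (3.8, 1.0) and moved to about (4.0, 4.0).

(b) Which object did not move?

the yellow sphere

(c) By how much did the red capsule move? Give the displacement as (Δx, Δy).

(0.3, -0.5)

The red capsule started near (7.2, 1.5) and ended near (7.5, 1.0).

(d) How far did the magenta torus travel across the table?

2.8

The magenta torus moved from about (12.4, 1.5) to (12.6, 4.3), a distance of √(0.2² + 2.8²) ≈ 2.8.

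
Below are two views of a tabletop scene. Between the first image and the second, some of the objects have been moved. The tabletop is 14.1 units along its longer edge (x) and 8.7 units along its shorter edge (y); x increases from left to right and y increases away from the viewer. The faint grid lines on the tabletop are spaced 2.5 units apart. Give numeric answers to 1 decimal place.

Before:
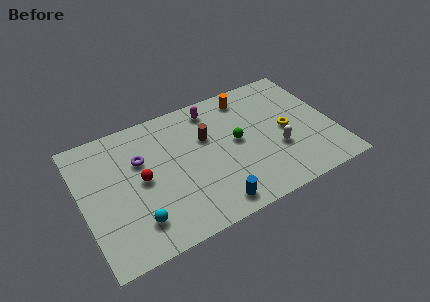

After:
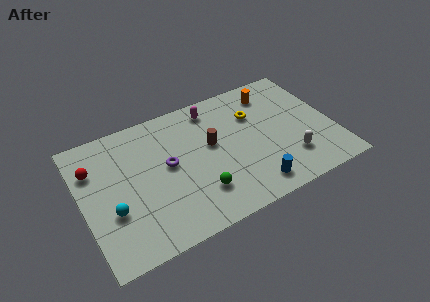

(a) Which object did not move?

the magenta capsule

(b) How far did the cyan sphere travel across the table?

1.7

The cyan sphere was near (2.7, 1.9) before and (1.5, 3.1) after, so it travelled √(1.2² + 1.2²) ≈ 1.7 units.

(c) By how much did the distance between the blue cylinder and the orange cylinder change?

-0.8

Before: roughly 6.9 units apart; after: 6.1. That's 0.8 units closer together.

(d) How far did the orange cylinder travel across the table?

1.4

The orange cylinder was near (9.7, 7.4) before and (11.1, 7.1) after, so it travelled √(1.4² + 0.3²) ≈ 1.4 units.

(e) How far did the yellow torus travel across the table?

2.4

From (11.5, 4.2) to (9.9, 6.0), the yellow torus covered √(1.6² + 1.8²) ≈ 2.4 units.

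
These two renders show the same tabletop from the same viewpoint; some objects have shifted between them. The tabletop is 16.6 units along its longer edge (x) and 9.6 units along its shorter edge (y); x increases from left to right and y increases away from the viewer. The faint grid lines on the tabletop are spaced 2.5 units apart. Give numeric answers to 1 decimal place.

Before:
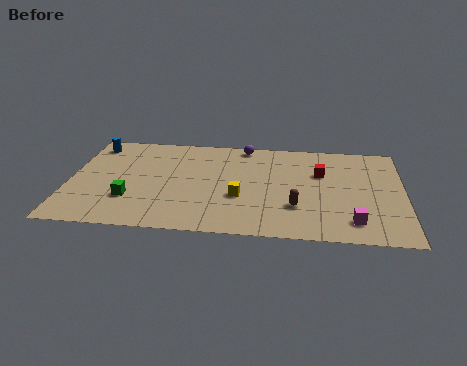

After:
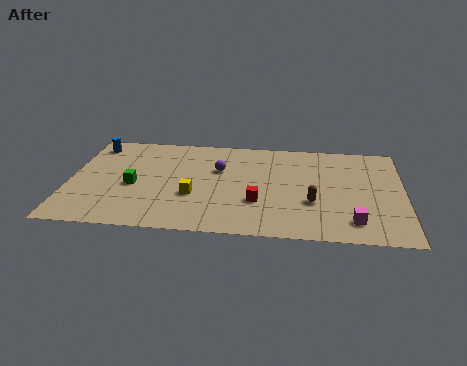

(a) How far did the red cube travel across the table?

4.4

The red cube moved from about (12.5, 6.3) to (9.4, 3.2), a distance of √(3.1² + 3.1²) ≈ 4.4.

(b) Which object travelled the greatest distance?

the red cube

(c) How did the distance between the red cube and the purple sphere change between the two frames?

-1.0

Before: roughly 4.6 units apart; after: 3.6. That's 1.0 units closer together.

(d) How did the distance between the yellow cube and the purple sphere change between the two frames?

-2.1

Before: roughly 5.1 units apart; after: 3.0. That's 2.1 units closer together.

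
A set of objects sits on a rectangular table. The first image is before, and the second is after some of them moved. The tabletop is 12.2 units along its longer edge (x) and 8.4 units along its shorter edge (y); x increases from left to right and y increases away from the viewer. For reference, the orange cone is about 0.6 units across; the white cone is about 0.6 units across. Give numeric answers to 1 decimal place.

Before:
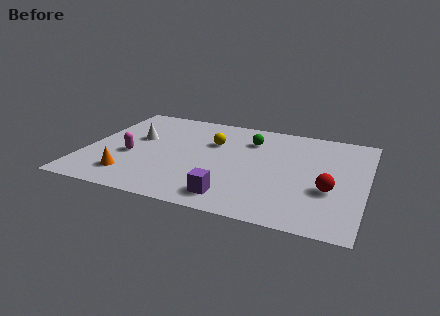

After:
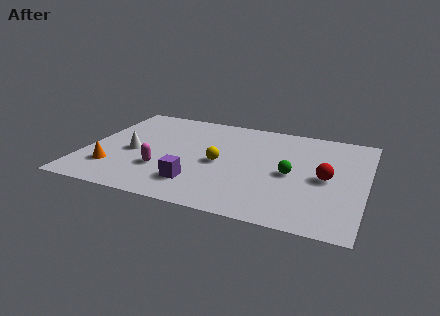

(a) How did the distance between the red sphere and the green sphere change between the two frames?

-3.4

The distance was about 4.9 in the first image and 1.5 in the second, so they moved 3.4 units closer together.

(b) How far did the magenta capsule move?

1.7

The magenta capsule moved from about (2.0, 3.4) to (3.5, 2.6), a distance of √(1.5² + 0.8²) ≈ 1.7.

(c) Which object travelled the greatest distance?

the green sphere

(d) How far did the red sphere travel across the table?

0.9

From (10.7, 3.1) to (10.5, 4.0), the red sphere covered √(0.2² + 0.9²) ≈ 0.9 units.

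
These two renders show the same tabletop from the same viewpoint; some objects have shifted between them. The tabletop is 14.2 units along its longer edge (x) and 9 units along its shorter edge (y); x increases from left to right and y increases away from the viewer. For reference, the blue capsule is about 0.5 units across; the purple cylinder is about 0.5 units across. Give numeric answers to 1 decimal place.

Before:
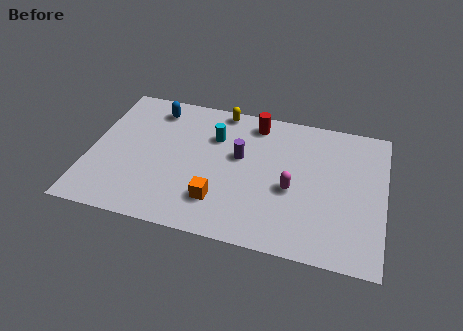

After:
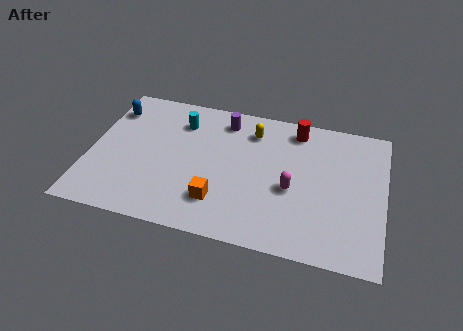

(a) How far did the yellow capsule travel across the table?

1.9

The yellow capsule was near (6.1, 8.2) before and (7.7, 7.1) after, so it travelled √(1.6² + 1.1²) ≈ 1.9 units.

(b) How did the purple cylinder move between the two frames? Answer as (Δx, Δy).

(-0.9, 2.2)

From the two frames, the purple cylinder sits at roughly (7.2, 5.3) before and (6.3, 7.5) after.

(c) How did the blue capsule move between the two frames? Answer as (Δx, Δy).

(-2.1, -0.5)

The blue capsule started near (2.9, 7.5) and ended near (0.8, 7.0).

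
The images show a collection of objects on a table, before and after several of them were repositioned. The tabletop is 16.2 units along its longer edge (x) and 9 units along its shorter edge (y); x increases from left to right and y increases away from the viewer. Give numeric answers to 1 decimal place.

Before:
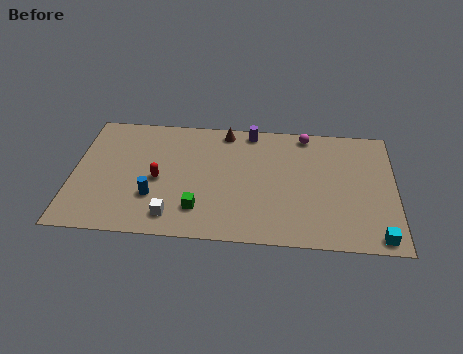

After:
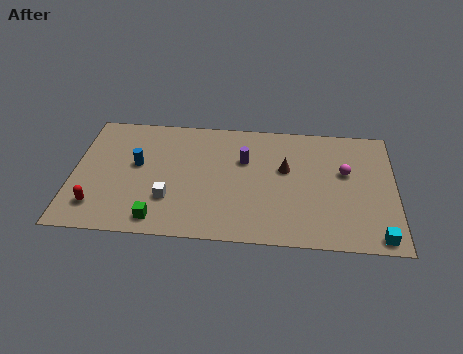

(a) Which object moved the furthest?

the brown cone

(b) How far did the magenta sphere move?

3.4

From (11.7, 8.1) to (13.7, 5.4), the magenta sphere covered √(2.0² + 2.7²) ≈ 3.4 units.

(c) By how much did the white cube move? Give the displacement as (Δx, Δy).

(-0.2, 1.2)

The white cube was at about (5.1, 1.5) and moved to about (4.9, 2.7).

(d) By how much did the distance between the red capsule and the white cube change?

+1.0

The distance was about 2.7 in the first image and 3.7 in the second, so they moved 1.0 units further apart.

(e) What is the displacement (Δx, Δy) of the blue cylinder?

(-0.9, 2.3)

The blue cylinder was at about (4.1, 2.8) and moved to about (3.2, 5.1).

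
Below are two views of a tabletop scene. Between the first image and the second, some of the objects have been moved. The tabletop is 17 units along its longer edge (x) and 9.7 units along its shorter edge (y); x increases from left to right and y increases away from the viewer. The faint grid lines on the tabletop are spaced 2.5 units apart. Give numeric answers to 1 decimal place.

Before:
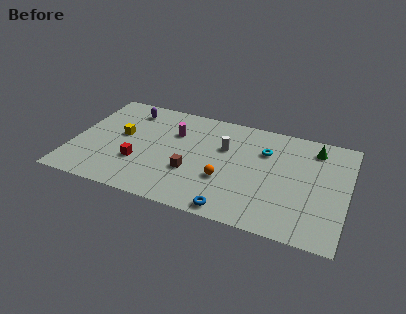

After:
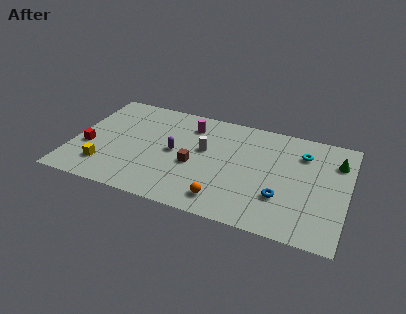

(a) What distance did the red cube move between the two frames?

3.2

From (4.2, 3.2) to (1.0, 3.7), the red cube covered √(3.2² + 0.5²) ≈ 3.2 units.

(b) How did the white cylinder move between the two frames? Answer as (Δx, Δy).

(-1.2, -0.6)

The white cylinder started near (9.3, 6.3) and ended near (8.1, 5.7).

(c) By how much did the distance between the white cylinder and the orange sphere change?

+1.5

Before: roughly 2.9 units apart; after: 4.4. That's 1.5 units further apart.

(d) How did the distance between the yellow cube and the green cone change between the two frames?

+2.7

Before: roughly 12.2 units apart; after: 14.9. That's 2.7 units further apart.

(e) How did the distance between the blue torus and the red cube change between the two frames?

+5.6

They were about 6.5 units apart before and 12.1 after — 5.6 units further apart.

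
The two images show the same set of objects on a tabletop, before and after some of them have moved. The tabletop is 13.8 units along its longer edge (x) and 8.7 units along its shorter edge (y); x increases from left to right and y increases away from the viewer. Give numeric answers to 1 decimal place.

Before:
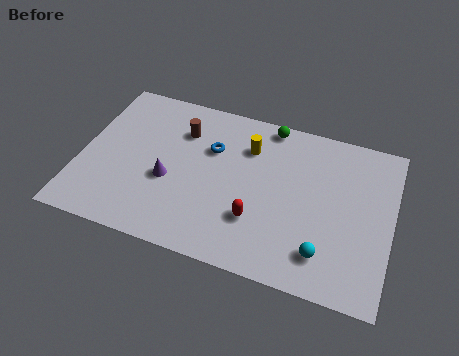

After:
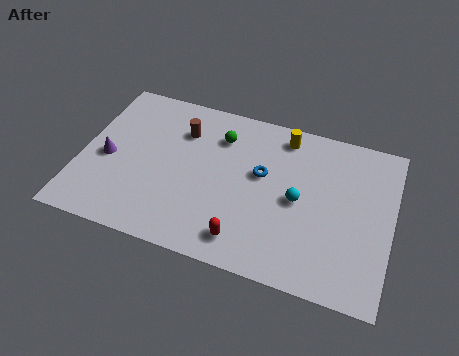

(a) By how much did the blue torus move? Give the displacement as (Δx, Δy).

(2.3, -0.7)

The blue torus was at about (5.7, 5.8) and moved to about (8.0, 5.1).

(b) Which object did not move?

the brown cylinder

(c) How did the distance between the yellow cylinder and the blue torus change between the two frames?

+0.8

The distance was about 1.7 in the first image and 2.5 in the second, so they moved 0.8 units further apart.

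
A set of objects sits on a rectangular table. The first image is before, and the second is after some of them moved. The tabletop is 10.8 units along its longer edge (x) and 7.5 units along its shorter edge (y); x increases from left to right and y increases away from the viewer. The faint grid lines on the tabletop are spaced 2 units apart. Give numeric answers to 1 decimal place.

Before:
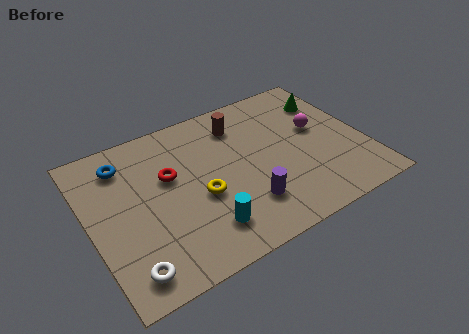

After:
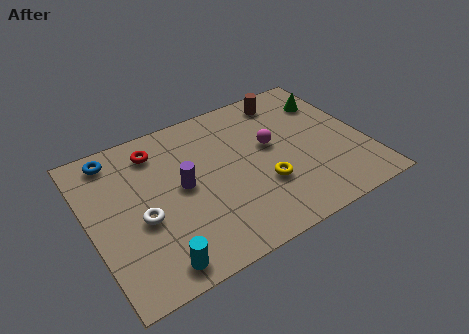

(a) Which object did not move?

the green cone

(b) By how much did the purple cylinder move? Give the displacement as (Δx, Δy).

(-2.2, 2.0)

The purple cylinder started near (5.8, 1.9) and ended near (3.6, 3.9).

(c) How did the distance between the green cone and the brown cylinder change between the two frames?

-1.8

They were about 3.6 units apart before and 1.8 after — 1.8 units closer together.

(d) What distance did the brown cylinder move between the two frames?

2.1

From (6.2, 5.9) to (8.2, 6.4), the brown cylinder covered √(2.0² + 0.5²) ≈ 2.1 units.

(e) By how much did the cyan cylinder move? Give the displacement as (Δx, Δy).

(-2.0, -0.7)

From the two frames, the cyan cylinder sits at roughly (4.1, 1.6) before and (2.1, 0.9) after.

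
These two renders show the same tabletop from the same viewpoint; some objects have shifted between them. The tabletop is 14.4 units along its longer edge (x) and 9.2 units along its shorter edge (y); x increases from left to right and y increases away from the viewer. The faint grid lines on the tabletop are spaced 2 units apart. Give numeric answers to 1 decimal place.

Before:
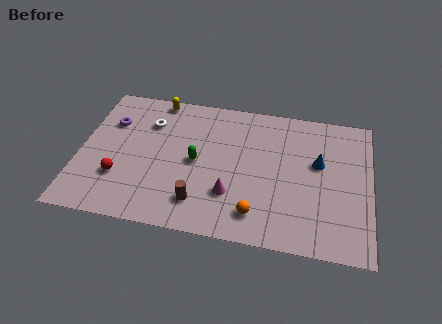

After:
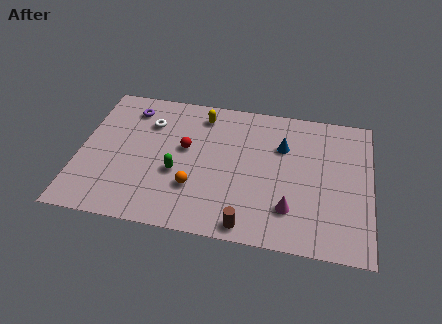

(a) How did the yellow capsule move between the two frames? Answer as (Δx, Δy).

(2.3, -0.7)

The yellow capsule started near (3.6, 8.4) and ended near (5.9, 7.7).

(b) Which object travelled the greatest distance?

the red sphere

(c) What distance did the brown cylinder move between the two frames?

2.6

From (6.1, 1.9) to (8.5, 0.9), the brown cylinder covered √(2.4² + 1.0²) ≈ 2.6 units.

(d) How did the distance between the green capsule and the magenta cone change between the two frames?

+3.2

Before: roughly 2.5 units apart; after: 5.7. That's 3.2 units further apart.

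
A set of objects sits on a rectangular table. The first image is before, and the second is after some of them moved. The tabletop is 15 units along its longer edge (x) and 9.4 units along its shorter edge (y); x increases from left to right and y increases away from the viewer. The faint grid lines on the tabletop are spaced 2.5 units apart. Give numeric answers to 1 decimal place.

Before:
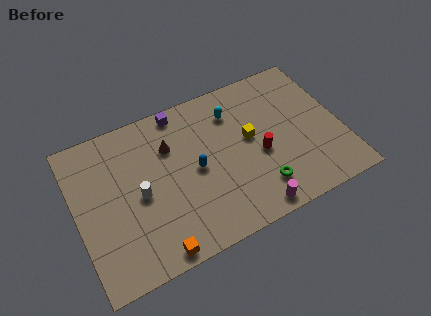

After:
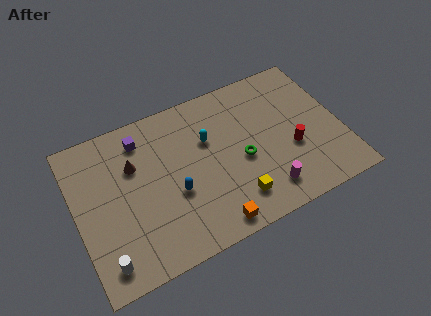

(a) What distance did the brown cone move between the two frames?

2.1

The brown cone moved from about (5.5, 6.6) to (3.4, 6.3), a distance of √(2.1² + 0.3²) ≈ 2.1.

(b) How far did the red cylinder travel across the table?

1.8

From (10.3, 4.0) to (12.1, 3.6), the red cylinder covered √(1.8² + 0.4²) ≈ 1.8 units.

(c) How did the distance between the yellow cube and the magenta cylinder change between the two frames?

-2.6

Before: roughly 4.3 units apart; after: 1.7. That's 2.6 units closer together.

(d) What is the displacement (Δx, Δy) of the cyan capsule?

(-1.6, -1.1)

The cyan capsule started near (9.2, 7.2) and ended near (7.6, 6.1).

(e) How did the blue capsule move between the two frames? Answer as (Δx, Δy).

(-1.3, -0.9)

From the two frames, the blue capsule sits at roughly (6.7, 4.6) before and (5.4, 3.7) after.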